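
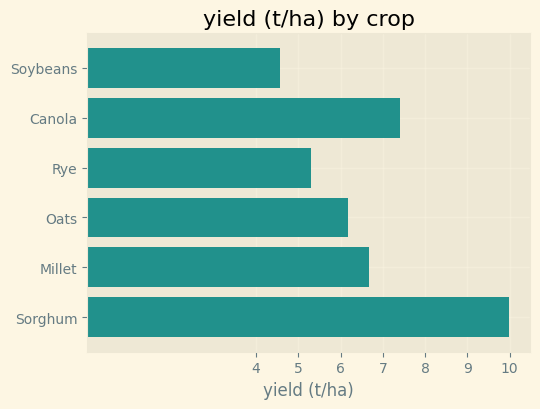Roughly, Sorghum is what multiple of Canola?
Sorghum ≈ 10, Canola ≈ 7; 10/7 ≈ 1.43.

≈ 1.43×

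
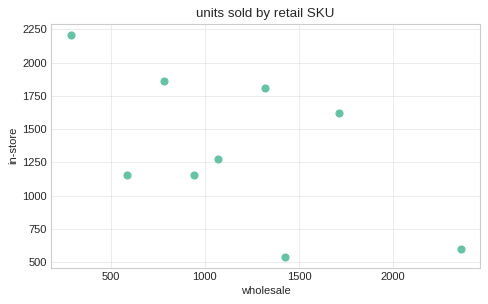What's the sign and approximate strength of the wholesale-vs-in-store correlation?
Points are negatively correlated; moderate (|r| ≈ 0.6).

negative, moderate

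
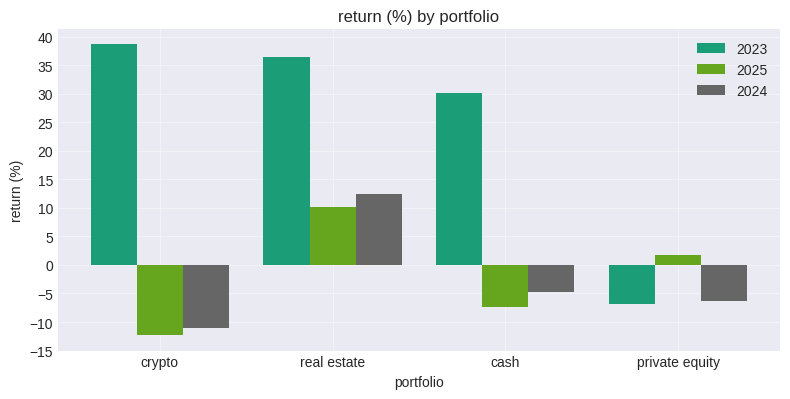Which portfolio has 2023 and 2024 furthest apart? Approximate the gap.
crypto, ≈ 50 %

crypto: 2023 ≈ 40, 2024 ≈ -10 → gap ≈ 50. Next-largest (cash) is only ≈ 35.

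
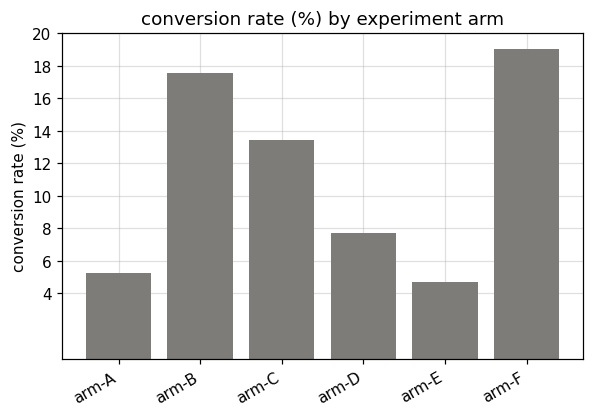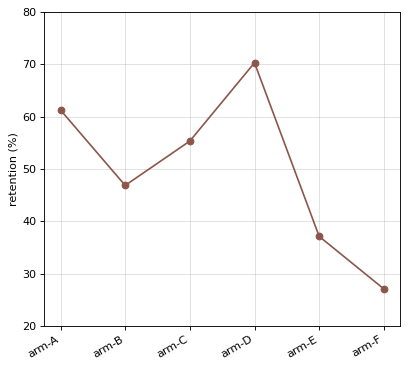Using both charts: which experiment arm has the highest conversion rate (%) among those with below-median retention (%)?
Chart 2 median retention (%) ≈ 50; below-median experiment arms: arm-B, arm-E, arm-F. Among those, arm-F has the highest conversion rate (%) (≈ 20).

arm-F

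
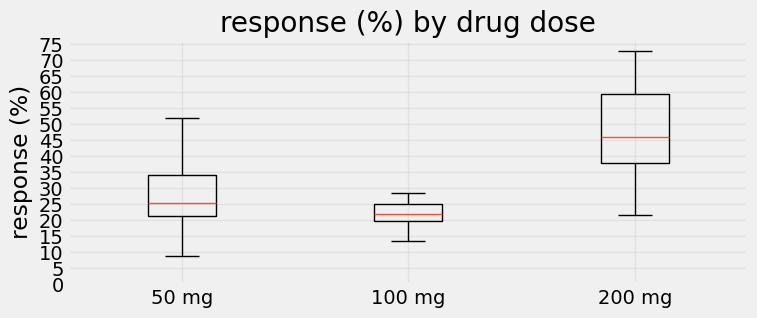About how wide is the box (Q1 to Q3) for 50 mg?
≈ 15

Q3 ≈ 35, Q1 ≈ 20; IQR ≈ 15.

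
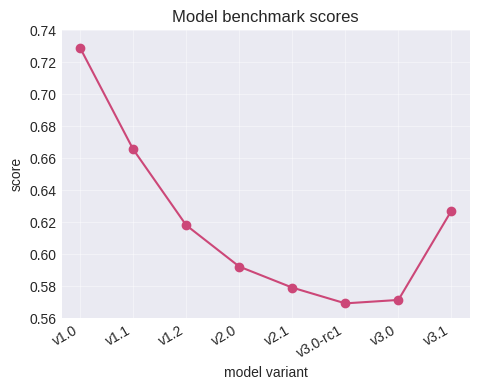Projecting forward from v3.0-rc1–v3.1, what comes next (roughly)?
≈ 0.65

Last three: 0.56, 0.58, 0.62 → slope ≈ 0.03/step → next ≈ 0.65.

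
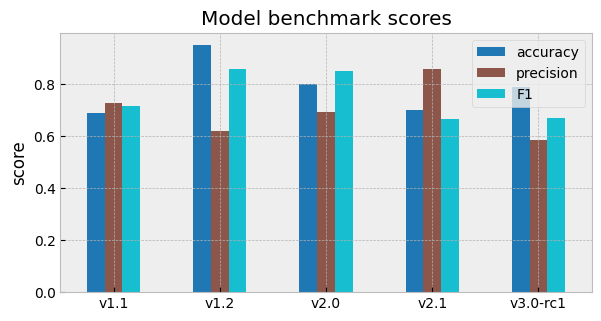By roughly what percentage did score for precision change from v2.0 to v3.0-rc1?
≈ -14.3%

v2.0 ≈ 0.7, v3.0-rc1 ≈ 0.6; (0.6 − 0.7) / 0.7 ≈ -14.3%.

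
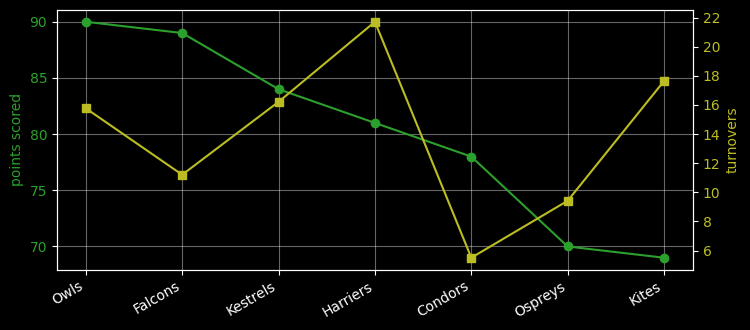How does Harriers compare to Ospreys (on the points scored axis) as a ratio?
Harriers ≈ 80, Ospreys ≈ 70; 80/70 ≈ 1.14.

≈ 1.14×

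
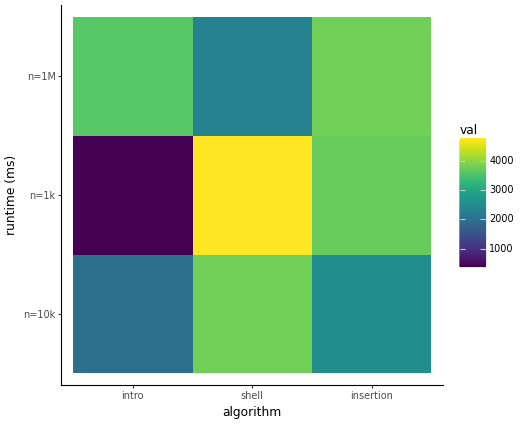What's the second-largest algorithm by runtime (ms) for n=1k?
insertion

Top 3 for n=1k: shell ≈ 5000, insertion ≈ 4000, intro ≈ 500.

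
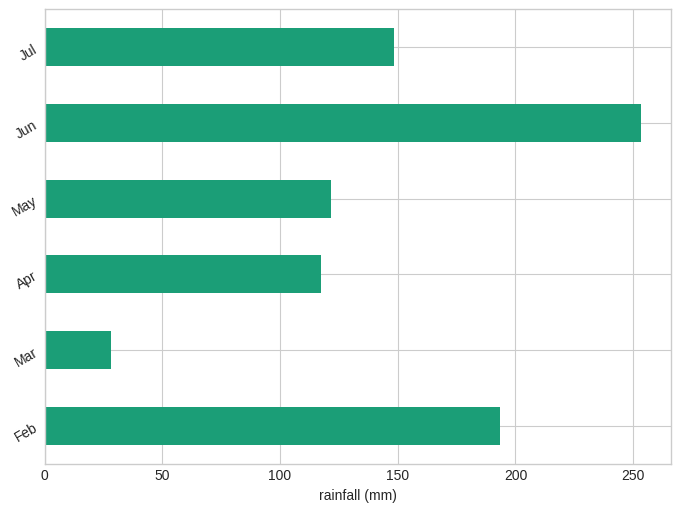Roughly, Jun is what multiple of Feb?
≈ 1.25×

Jun ≈ 250, Feb ≈ 200; 250/200 ≈ 1.25.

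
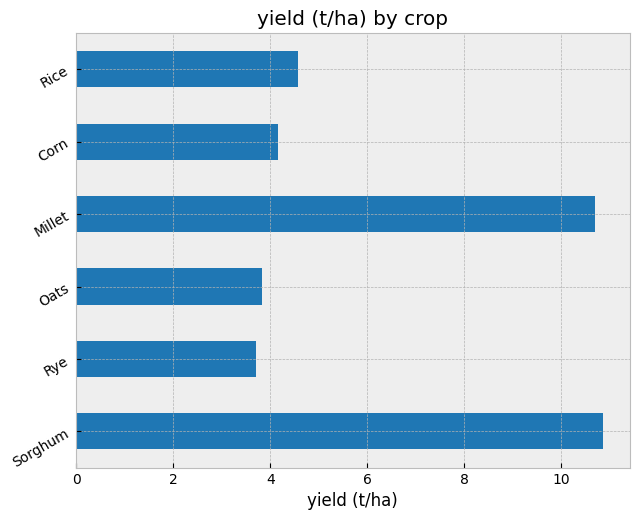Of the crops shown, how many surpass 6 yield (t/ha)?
Above 6: Sorghum, Millet.

2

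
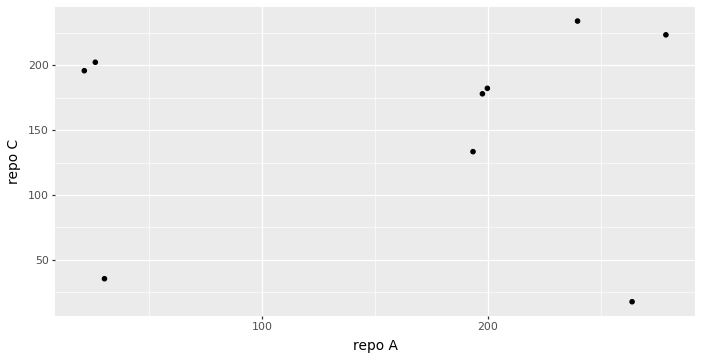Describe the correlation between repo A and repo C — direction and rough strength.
Points are roughly uncorrelated; weak (|r| ≈ 0.1).

no clear correlation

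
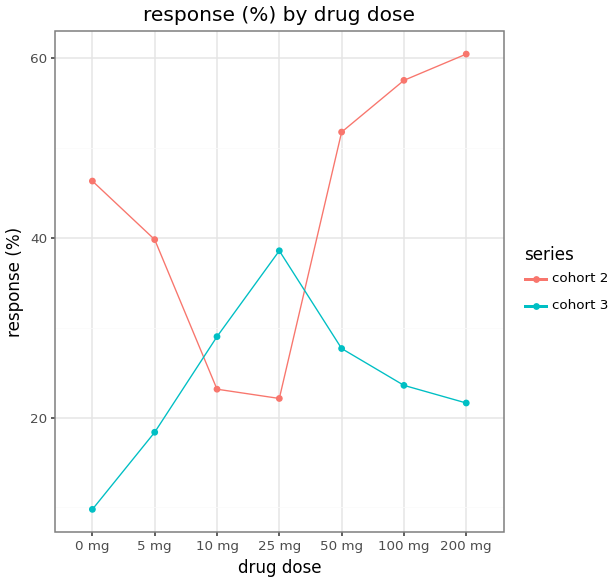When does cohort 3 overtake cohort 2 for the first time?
5 mg: cohort 3 ≈ 20 vs cohort 2 ≈ 40 (not yet); 10 mg: cohort 3 ≈ 30 vs cohort 2 ≈ 25 (first crossover).

10 mg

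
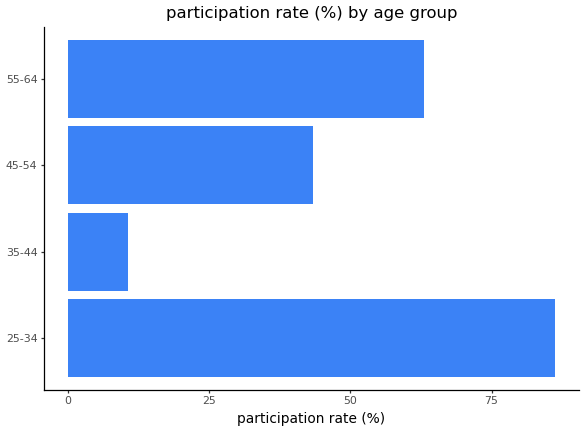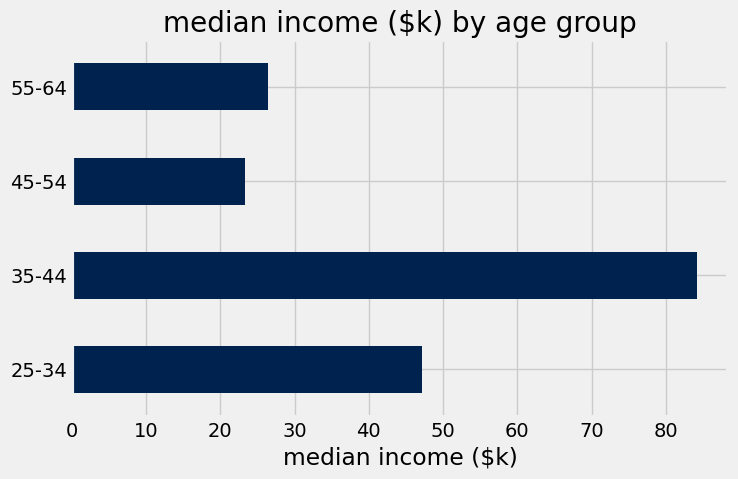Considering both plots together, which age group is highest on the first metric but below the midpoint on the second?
55-64

Chart 2 median median income ($k) ≈ 40; below-median age groups: 45-54, 55-64. Among those, 55-64 has the highest participation rate (%) (≈ 60).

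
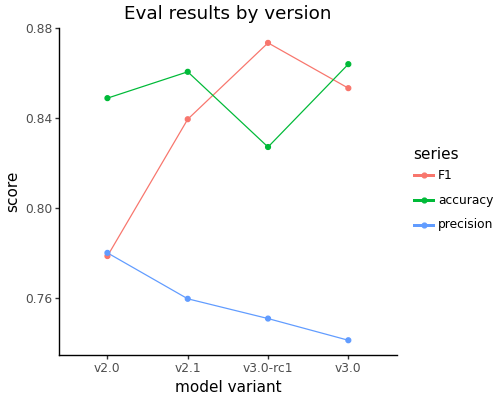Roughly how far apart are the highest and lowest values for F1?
Max v3.0-rc1 ≈ 0.88, min v2.0 ≈ 0.78; range ≈ 0.10.

≈ 0.10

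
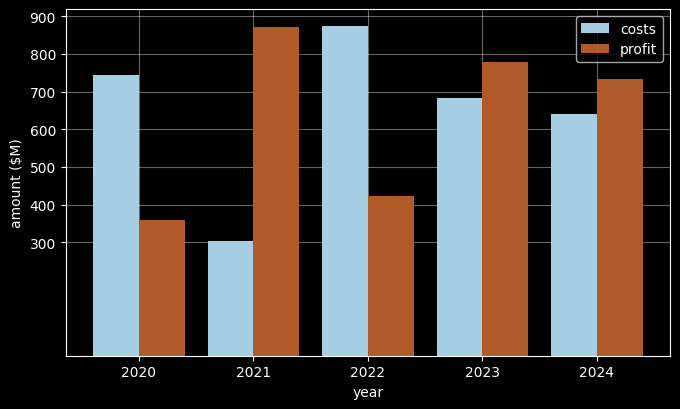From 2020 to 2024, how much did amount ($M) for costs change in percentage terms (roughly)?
≈ -14.3%

2020 ≈ 700, 2024 ≈ 600; (600 − 700) / 700 ≈ -14.3%.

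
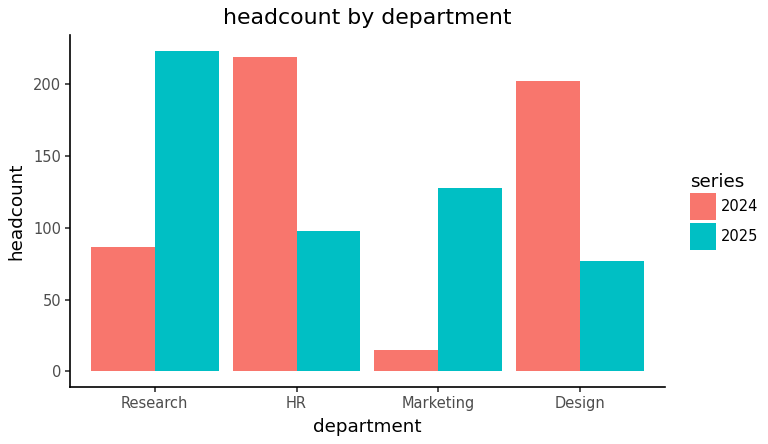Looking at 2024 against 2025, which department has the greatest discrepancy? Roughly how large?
Research, ≈ 140

Research: 2024 ≈ 80, 2025 ≈ 220 → gap ≈ 140. Next-largest (Design) is only ≈ 120.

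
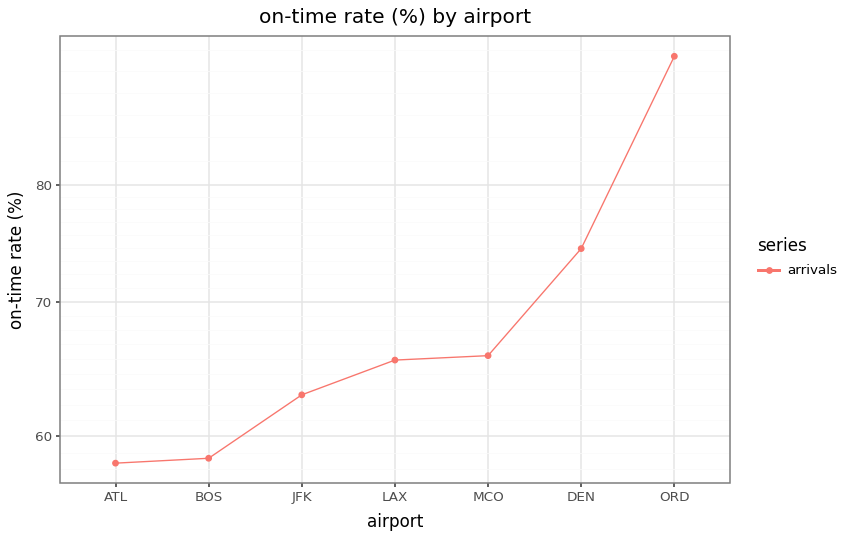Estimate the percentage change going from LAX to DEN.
LAX ≈ 65, DEN ≈ 75; (75 − 65) / 65 ≈ +15.4%.

≈ +15.4%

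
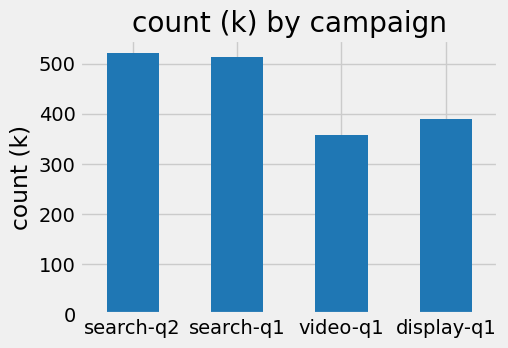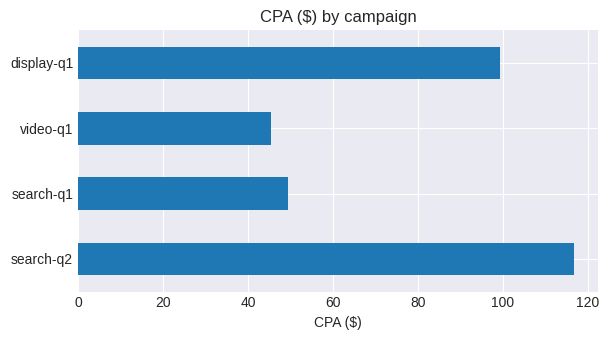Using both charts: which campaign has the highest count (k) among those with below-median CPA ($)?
search-q1

Chart 2 median CPA ($) ≈ 80; below-median campaigns: search-q1, video-q1. Among those, search-q1 has the highest count (k) (≈ 500).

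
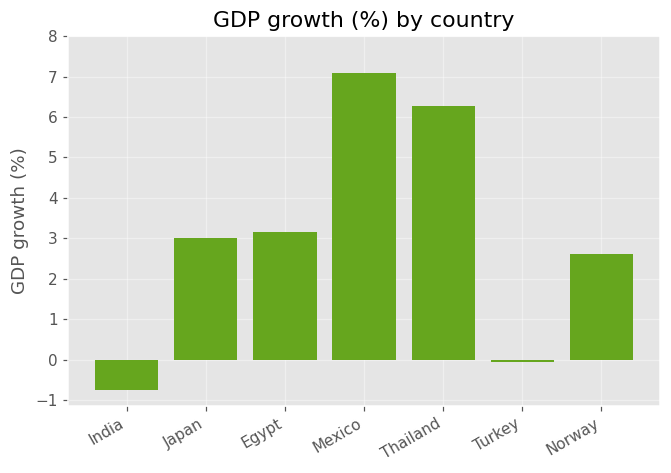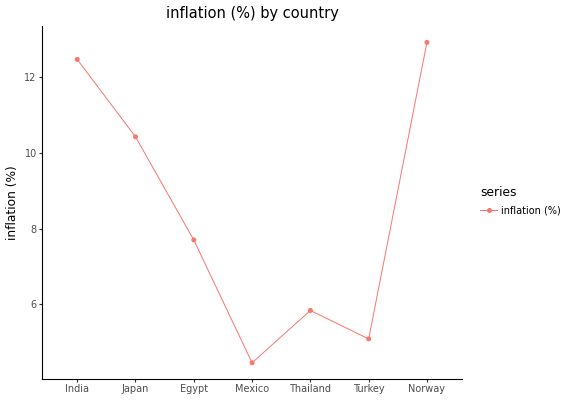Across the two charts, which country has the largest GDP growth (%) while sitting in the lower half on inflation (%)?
Chart 2 median inflation (%) ≈ 8; below-median countries: Mexico, Thailand, Turkey. Among those, Mexico has the highest GDP growth (%) (≈ 7).

Mexico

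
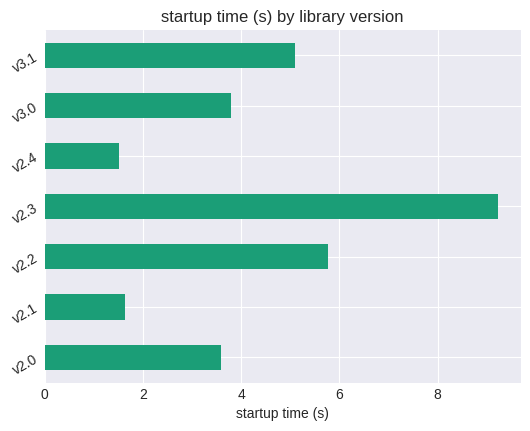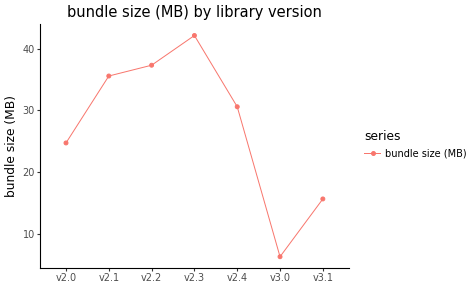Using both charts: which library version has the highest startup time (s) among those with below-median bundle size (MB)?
v3.1

Chart 2 median bundle size (MB) ≈ 30; below-median library versions: v2.0, v3.0, v3.1. Among those, v3.1 has the highest startup time (s) (≈ 5).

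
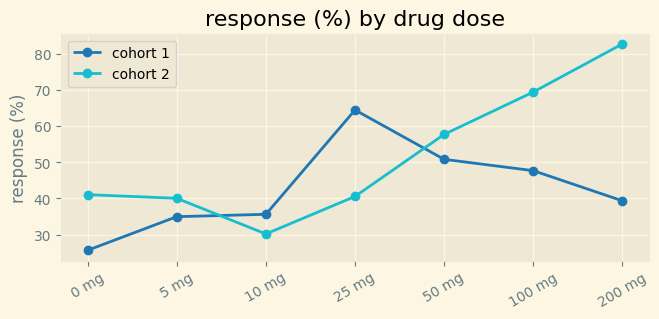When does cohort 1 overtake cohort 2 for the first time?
5 mg: cohort 1 ≈ 35 vs cohort 2 ≈ 40 (not yet); 10 mg: cohort 1 ≈ 35 vs cohort 2 ≈ 30 (first crossover).

10 mg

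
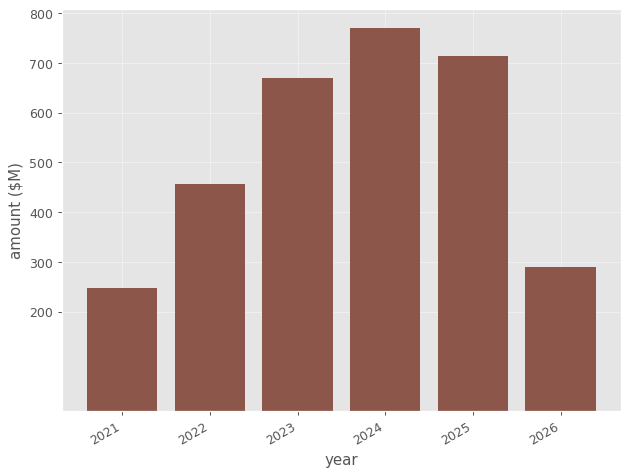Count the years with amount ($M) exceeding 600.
3

Above 600: 2023, 2024, 2025.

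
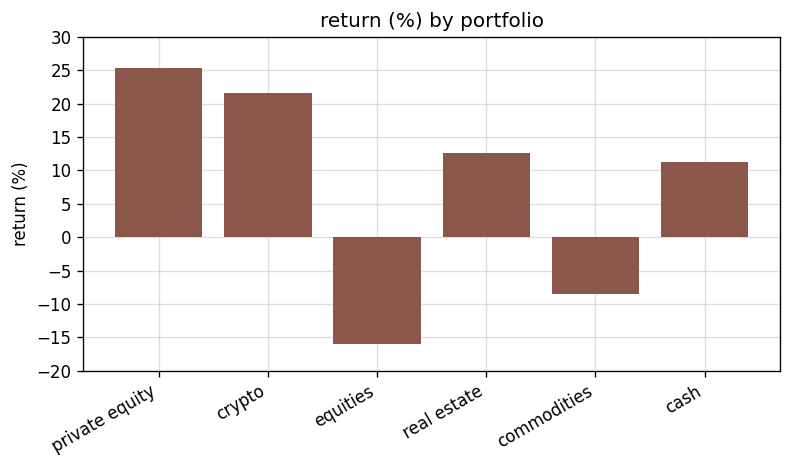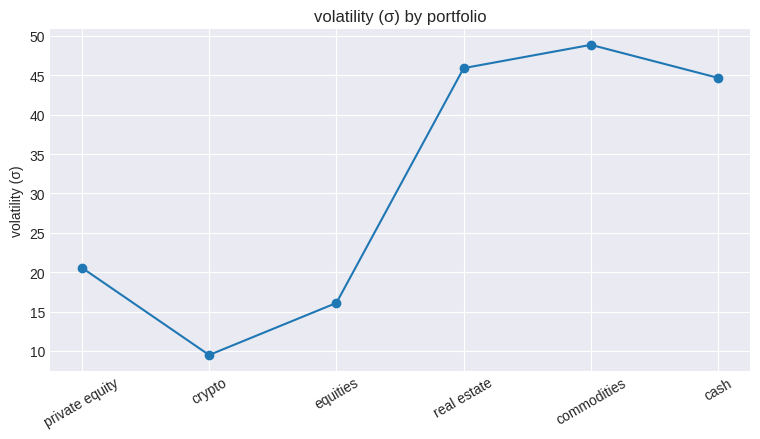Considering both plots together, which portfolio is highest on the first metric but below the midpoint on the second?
Chart 2 median volatility (σ) ≈ 35; below-median portfolios: private equity, crypto, equities. Among those, private equity has the highest return (%) (≈ 25).

private equity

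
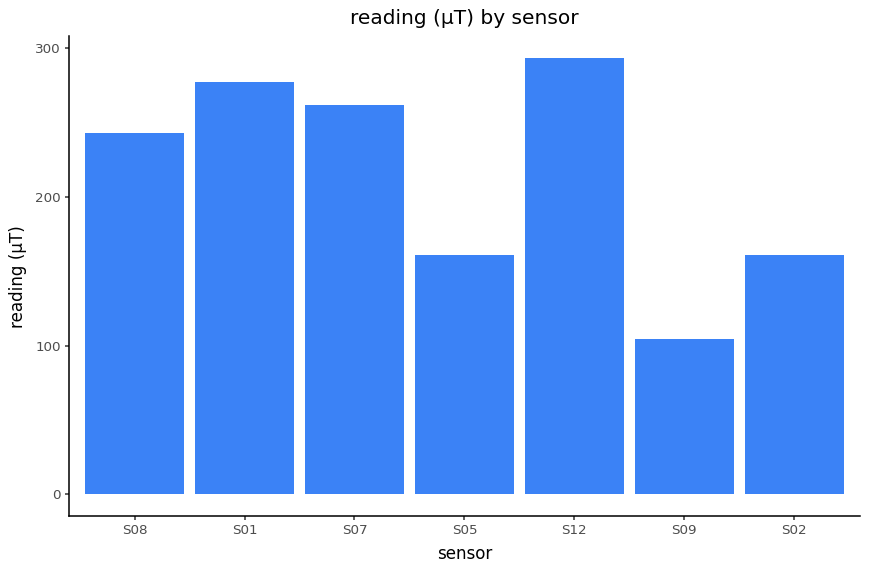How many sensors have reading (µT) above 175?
Above 175: S08, S01, S07, S12.

4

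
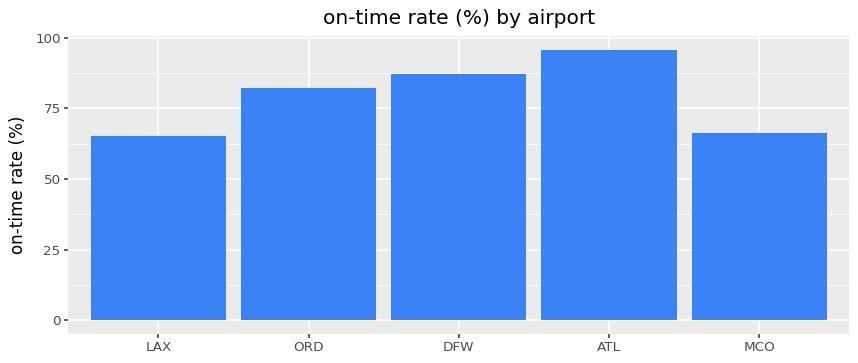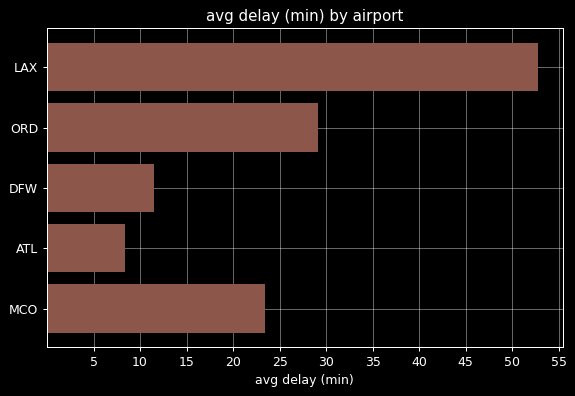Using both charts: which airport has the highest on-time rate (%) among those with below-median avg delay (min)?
ATL

Chart 2 median avg delay (min) ≈ 25; below-median airports: DFW, ATL. Among those, ATL has the highest on-time rate (%) (≈ 100).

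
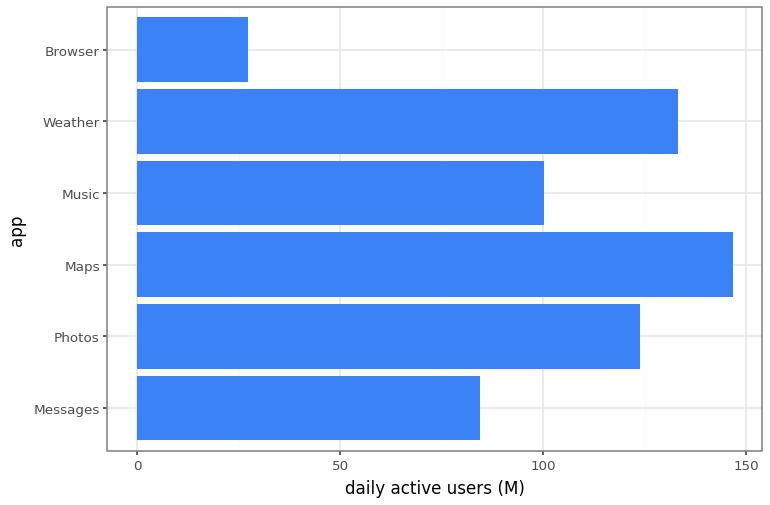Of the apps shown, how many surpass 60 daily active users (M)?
5

Above 60: Messages, Photos, Maps, Music, Weather.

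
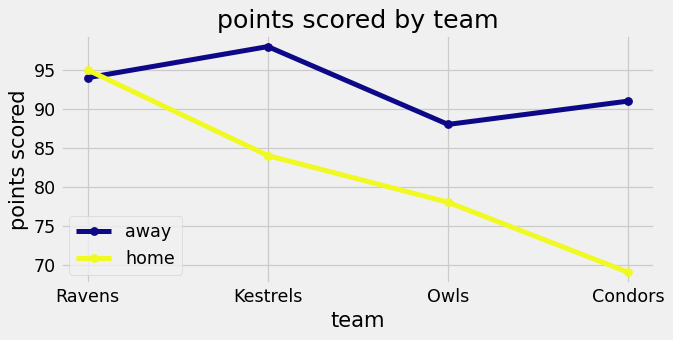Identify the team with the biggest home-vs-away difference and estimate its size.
Condors, ≈ 20

Condors: home ≈ 70, away ≈ 90 → gap ≈ 20. Next-largest (Kestrels) is only ≈ 15.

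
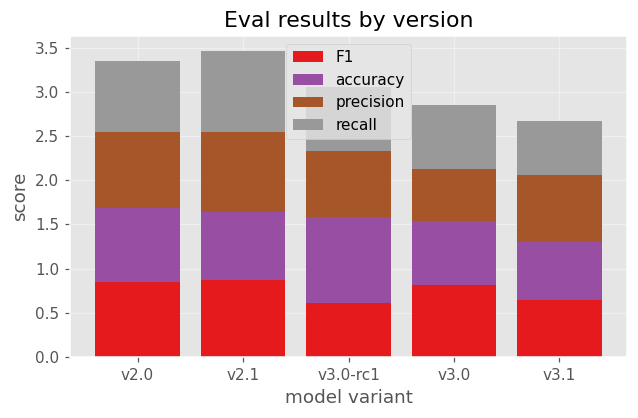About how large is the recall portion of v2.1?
recall top ≈ 3.5, bottom ≈ 2.5; segment ≈ 1.0.

≈ 1.0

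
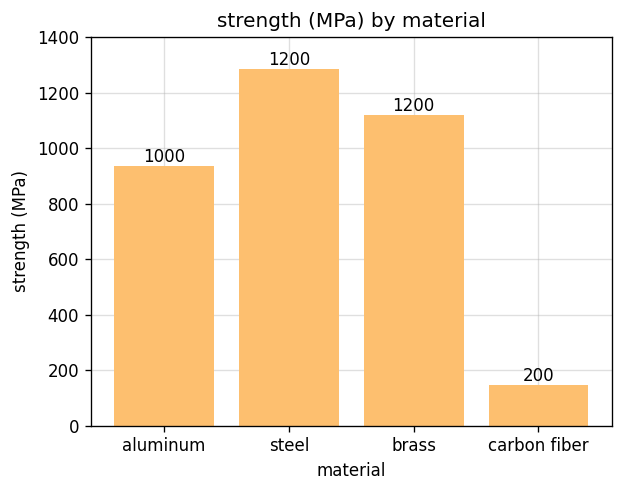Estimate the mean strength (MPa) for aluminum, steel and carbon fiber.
≈ 800

(1000 + 1200 + 200) / 3 ≈ 800.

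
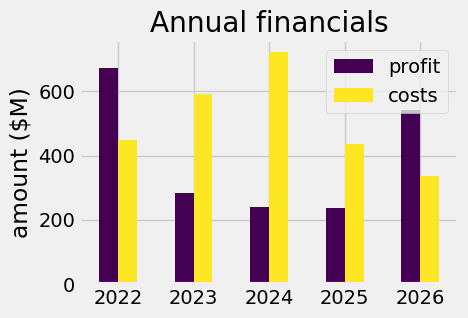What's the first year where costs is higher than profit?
2023

2022: costs ≈ 400 vs profit ≈ 700 (not yet); 2023: costs ≈ 600 vs profit ≈ 300 (first crossover).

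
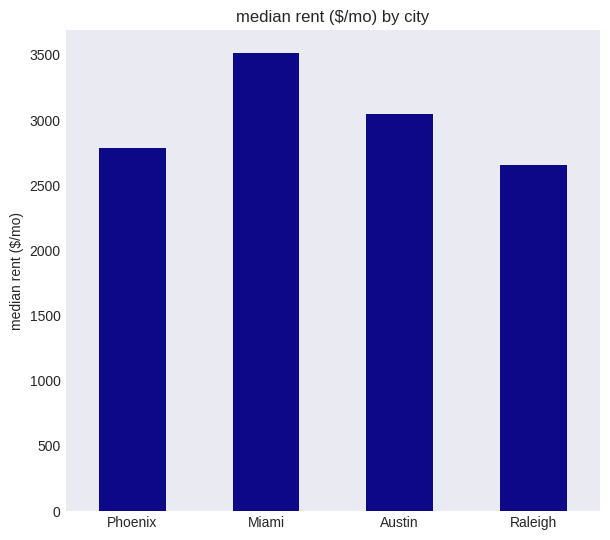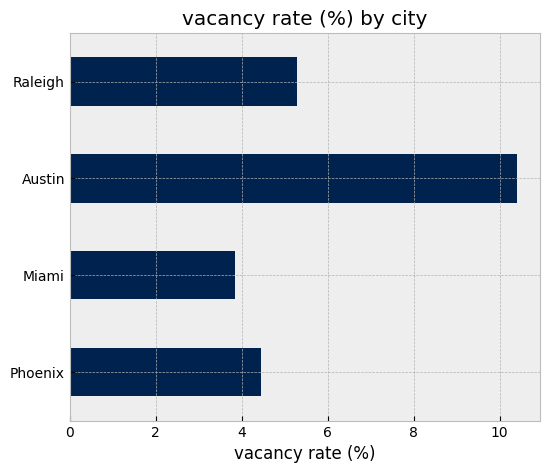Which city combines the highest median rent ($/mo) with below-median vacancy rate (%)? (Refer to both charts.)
Miami

Chart 2 median vacancy rate (%) ≈ 5; below-median cities: Phoenix, Miami. Among those, Miami has the highest median rent ($/mo) (≈ 3500).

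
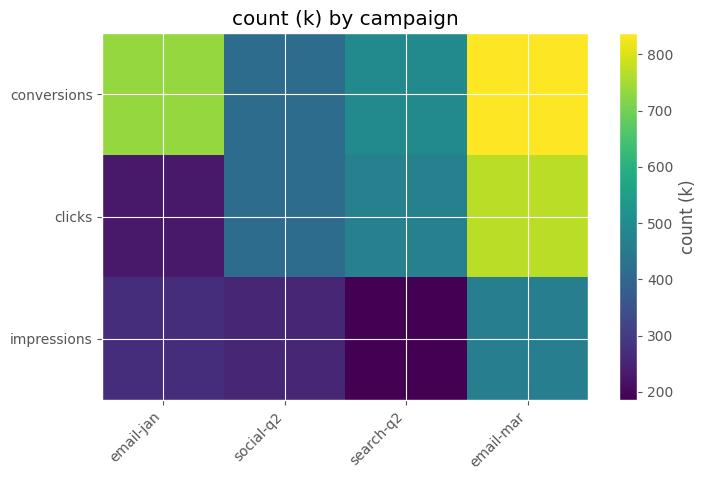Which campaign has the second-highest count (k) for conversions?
email-jan

Top 3 for conversions: email-mar ≈ 800, email-jan ≈ 700, search-q2 ≈ 500.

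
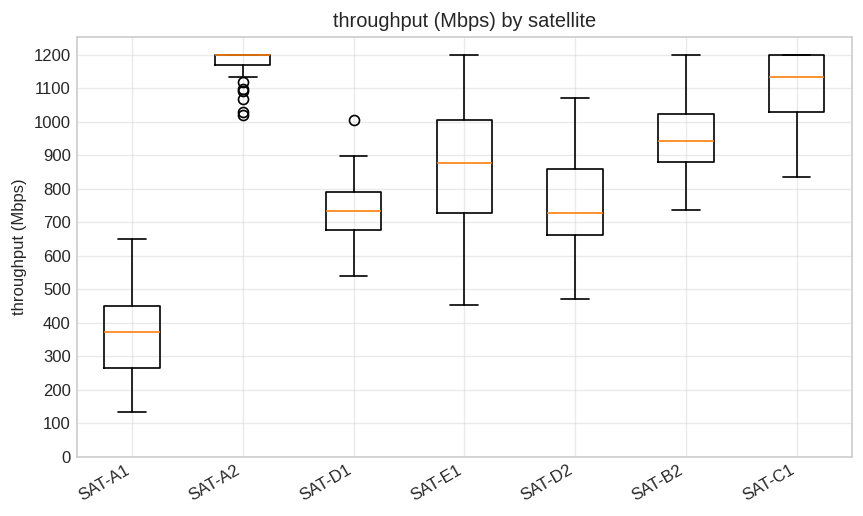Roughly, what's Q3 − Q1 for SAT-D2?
≈ 200

Q3 ≈ 900, Q1 ≈ 700; IQR ≈ 200.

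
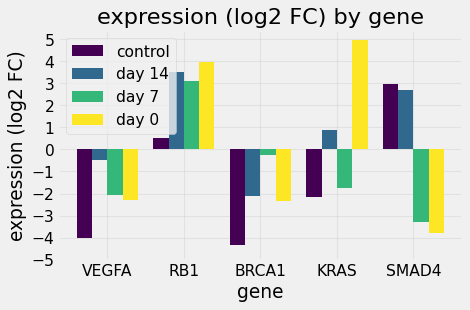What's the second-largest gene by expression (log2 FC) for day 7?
Top 3 for day 7: RB1 ≈ 3, BRCA1 ≈ 0, KRAS ≈ -2.

BRCA1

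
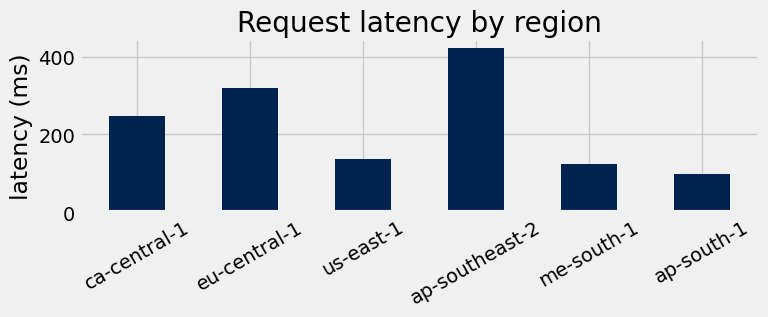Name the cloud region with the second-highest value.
Top 3: ap-southeast-2 ≈ 400, eu-central-1 ≈ 300, ca-central-1 ≈ 250.

eu-central-1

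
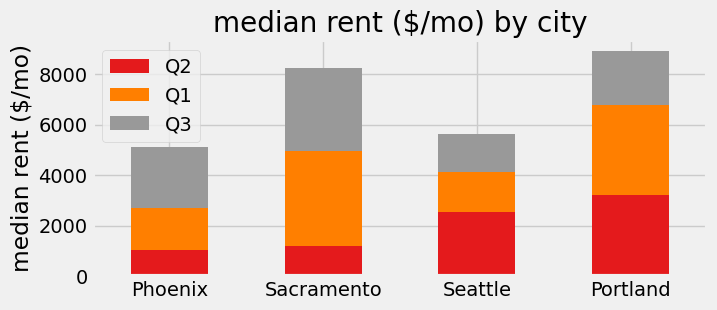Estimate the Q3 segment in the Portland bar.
Q3 top ≈ 9000, bottom ≈ 7000; segment ≈ 2000.

≈ 2000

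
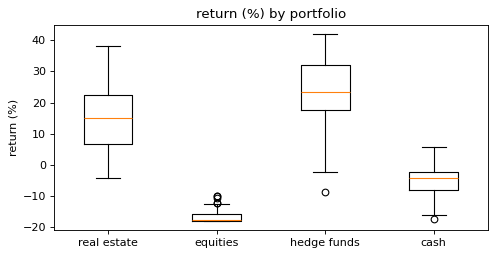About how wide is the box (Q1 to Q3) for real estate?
≈ 15

Q3 ≈ 20, Q1 ≈ 5; IQR ≈ 15.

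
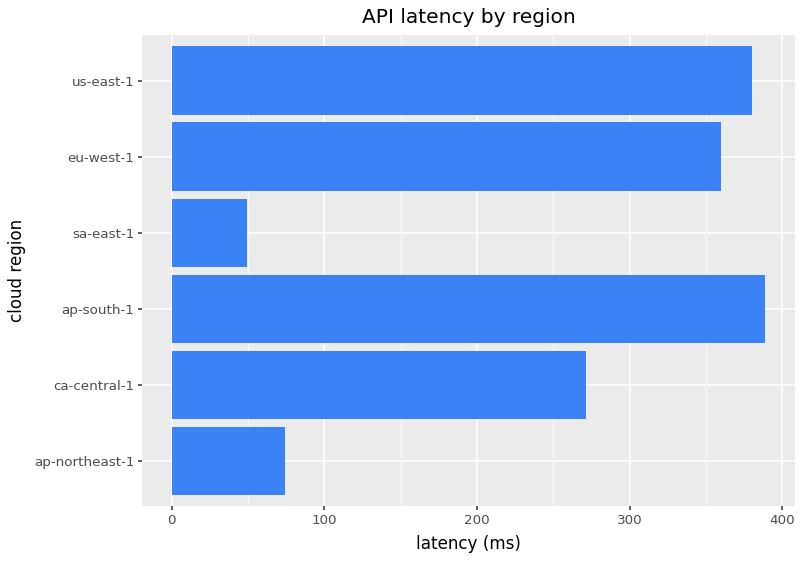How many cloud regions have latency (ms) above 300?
3

Above 300: ap-south-1, eu-west-1, us-east-1.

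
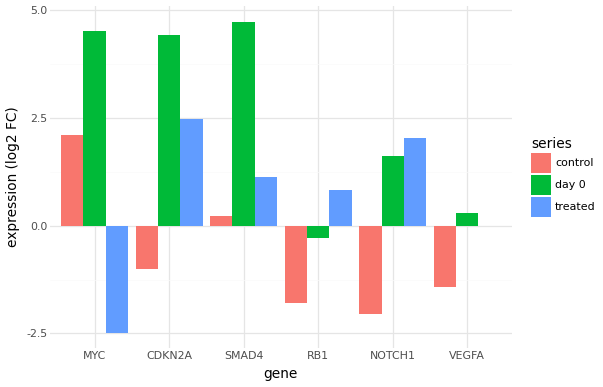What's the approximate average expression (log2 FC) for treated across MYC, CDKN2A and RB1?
(-2 + 2 + 1) / 3 ≈ 0.

≈ 0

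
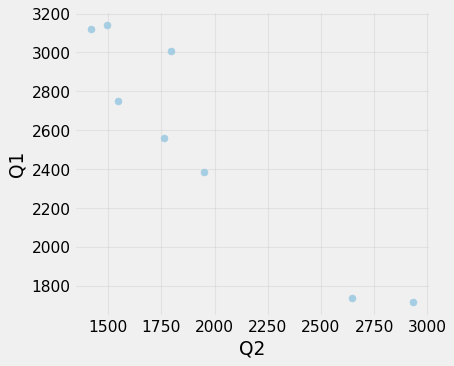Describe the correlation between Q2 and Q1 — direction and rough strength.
Points are negatively correlated; strong (|r| ≈ 0.9).

negative, strong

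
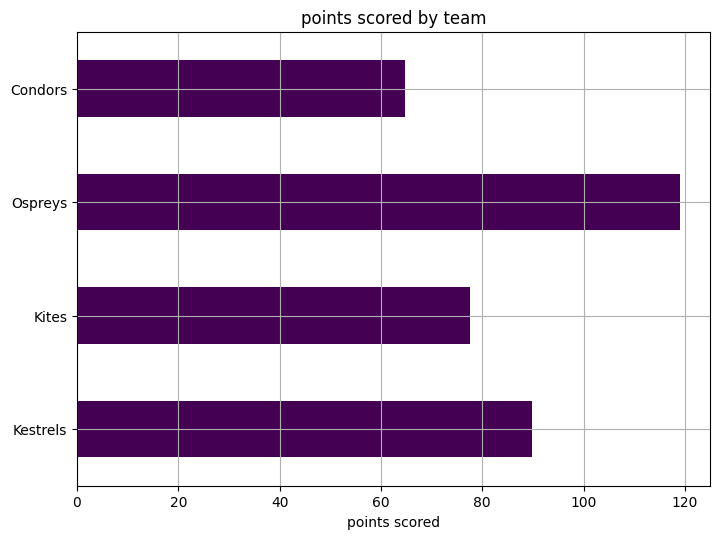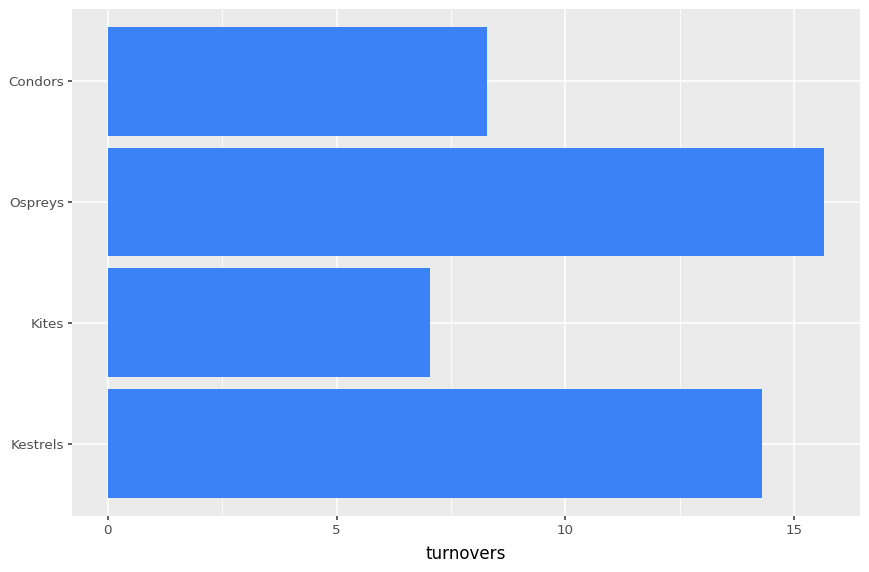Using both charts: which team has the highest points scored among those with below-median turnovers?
Kites

Chart 2 median turnovers ≈ 12; below-median teams: Kites, Condors. Among those, Kites has the highest points scored (≈ 80).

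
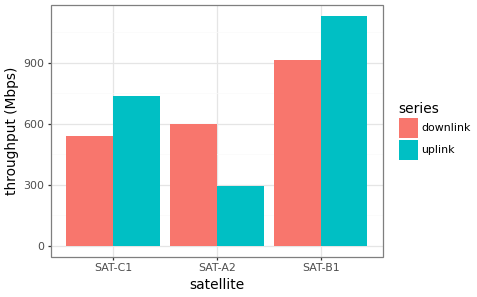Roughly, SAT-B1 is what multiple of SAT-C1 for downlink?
≈ 1.8×

SAT-B1 ≈ 900, SAT-C1 ≈ 500; 900/500 ≈ 1.8.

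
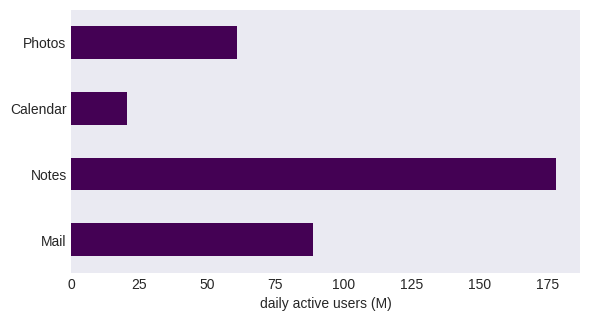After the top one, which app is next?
Top 3: Notes ≈ 180, Mail ≈ 80, Photos ≈ 60.

Mail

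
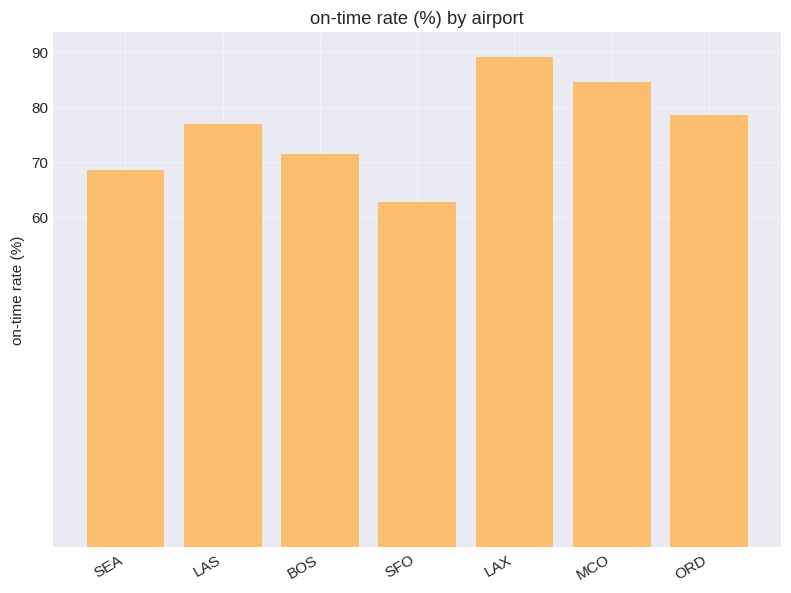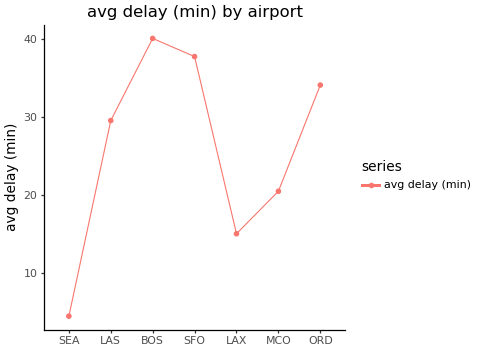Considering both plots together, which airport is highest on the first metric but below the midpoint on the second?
Chart 2 median avg delay (min) ≈ 30; below-median airports: SEA, LAX, MCO. Among those, LAX has the highest on-time rate (%) (≈ 90).

LAX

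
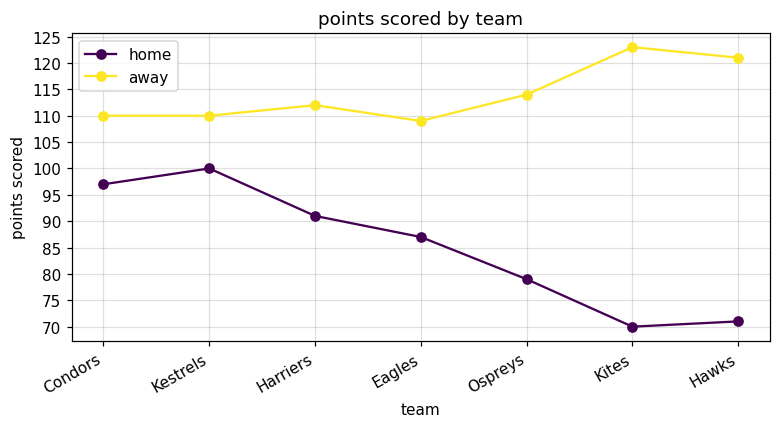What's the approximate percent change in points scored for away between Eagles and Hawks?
Eagles ≈ 110, Hawks ≈ 120; (120 − 110) / 110 ≈ +9.1%.

≈ +9.1%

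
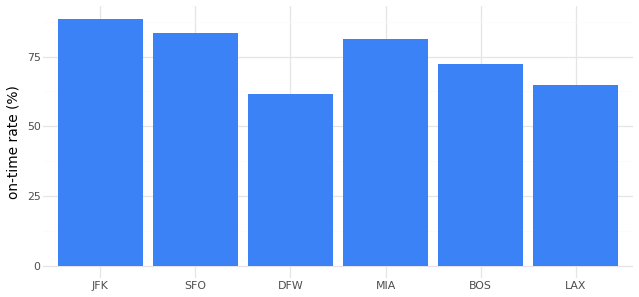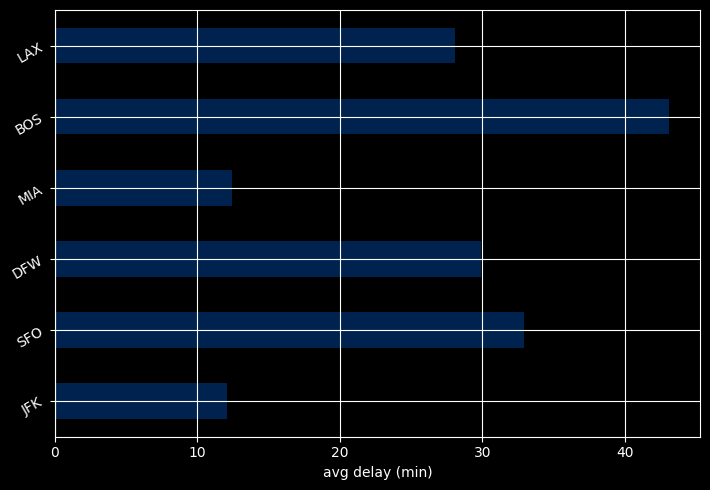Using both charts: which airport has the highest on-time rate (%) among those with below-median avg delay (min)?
JFK

Chart 2 median avg delay (min) ≈ 30; below-median airports: JFK, MIA, LAX. Among those, JFK has the highest on-time rate (%) (≈ 90).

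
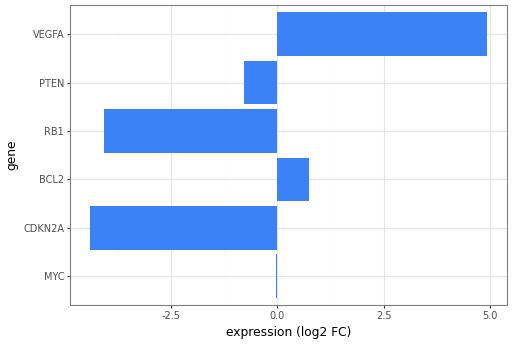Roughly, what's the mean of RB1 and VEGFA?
≈ 0

(-4 + 5) / 2 ≈ 0.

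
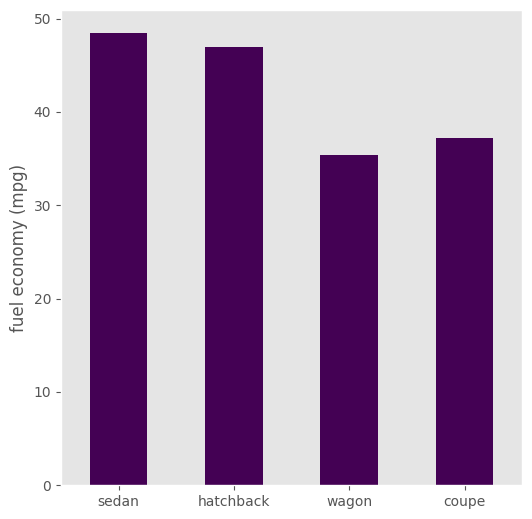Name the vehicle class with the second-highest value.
hatchback

Top 3: sedan ≈ 50, hatchback ≈ 45, coupe ≈ 35.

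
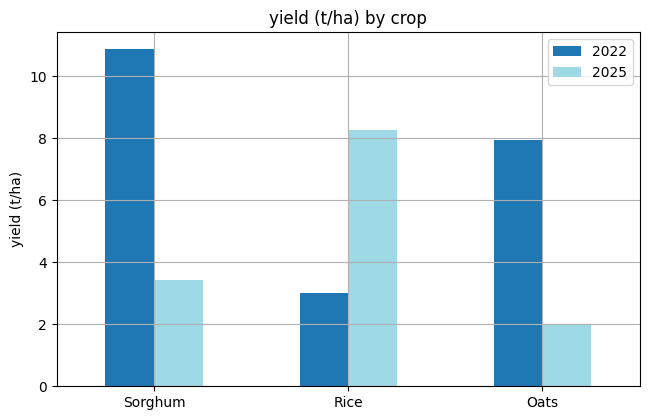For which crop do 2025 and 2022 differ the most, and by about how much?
Sorghum, ≈ 8 t/ha

Sorghum: 2025 ≈ 3, 2022 ≈ 11 → gap ≈ 8. Next-largest (Oats) is only ≈ 6.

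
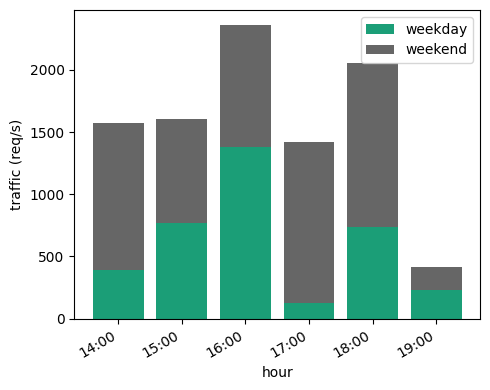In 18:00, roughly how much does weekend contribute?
≈ 1200

weekend top ≈ 2000, bottom ≈ 800; segment ≈ 1200.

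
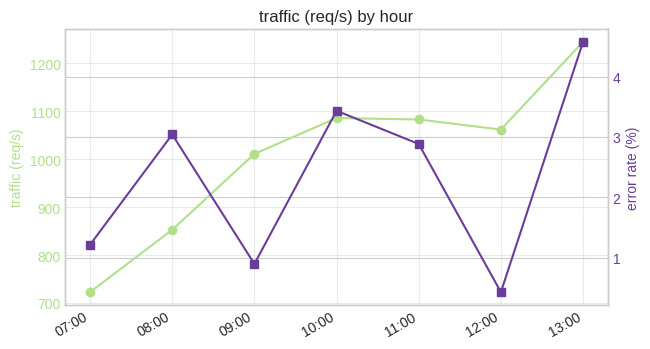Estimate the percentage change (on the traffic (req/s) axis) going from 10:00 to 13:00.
≈ +13.6%

10:00 ≈ 1100, 13:00 ≈ 1250; (1250 − 1100) / 1100 ≈ +13.6%.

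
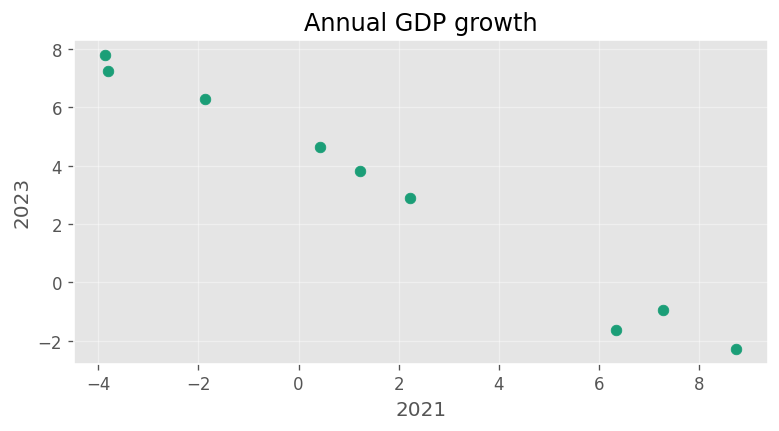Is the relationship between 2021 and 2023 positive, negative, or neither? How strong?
negative, strong

Points are negatively correlated; strong (|r| ≈ 1.0).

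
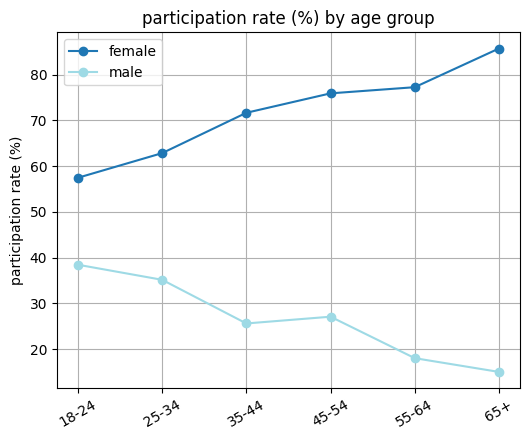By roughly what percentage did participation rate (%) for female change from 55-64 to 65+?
55-64 ≈ 80, 65+ ≈ 90; (90 − 80) / 80 ≈ +12.5%.

≈ +12.5%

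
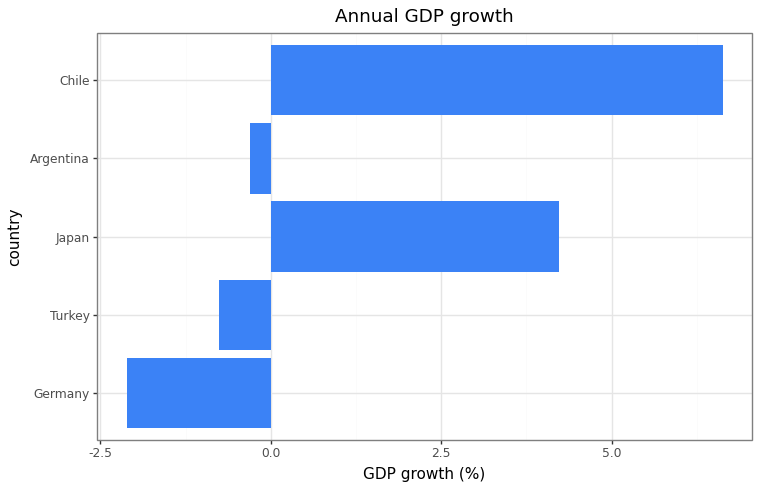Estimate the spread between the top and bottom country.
Max Chile ≈ 7, min Germany ≈ -2; range ≈ 9.

≈ 9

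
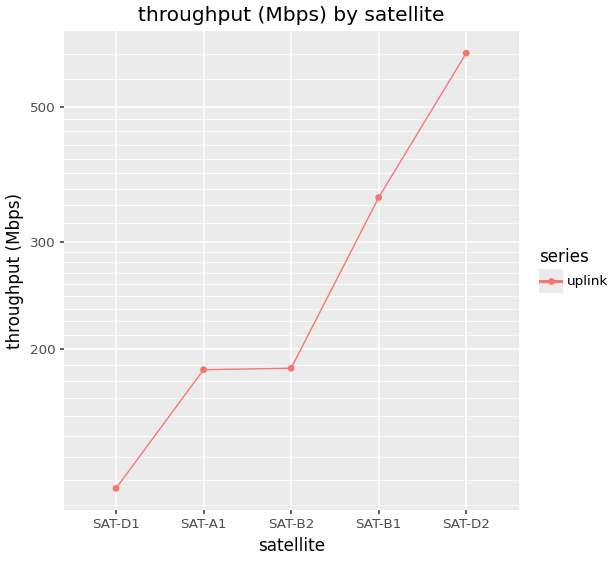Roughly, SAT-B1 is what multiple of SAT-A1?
≈ 1.75×

SAT-B1 ≈ 350, SAT-A1 ≈ 200; 350/200 ≈ 1.75.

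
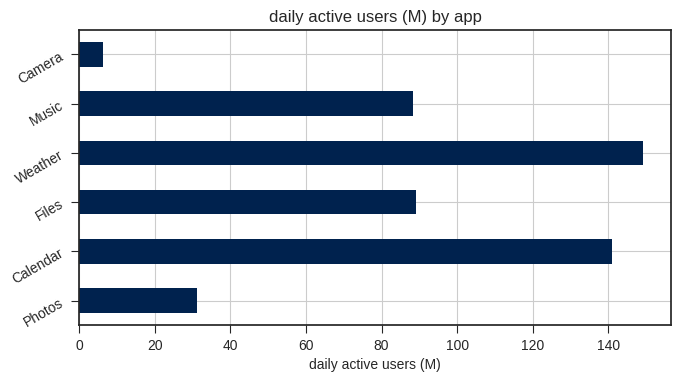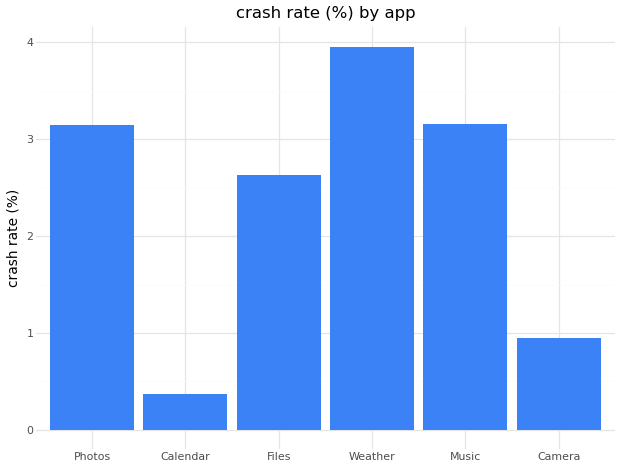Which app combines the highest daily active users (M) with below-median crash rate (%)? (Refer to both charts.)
Calendar

Chart 2 median crash rate (%) ≈ 3; below-median apps: Calendar, Files, Camera. Among those, Calendar has the highest daily active users (M) (≈ 140).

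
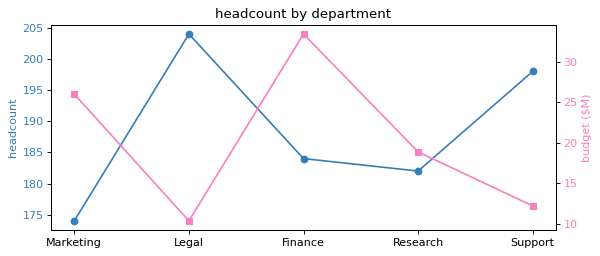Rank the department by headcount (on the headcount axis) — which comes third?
Finance

Top 4 (on the headcount axis): Legal ≈ 205, Support ≈ 200, Finance ≈ 185, Research ≈ 180.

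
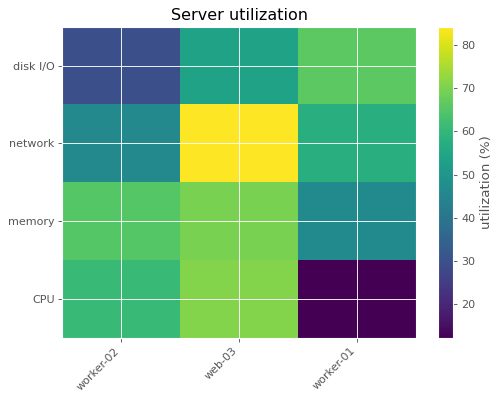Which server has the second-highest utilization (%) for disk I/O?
Top 3 for disk I/O: worker-01 ≈ 70, web-03 ≈ 50, worker-02 ≈ 30.

web-03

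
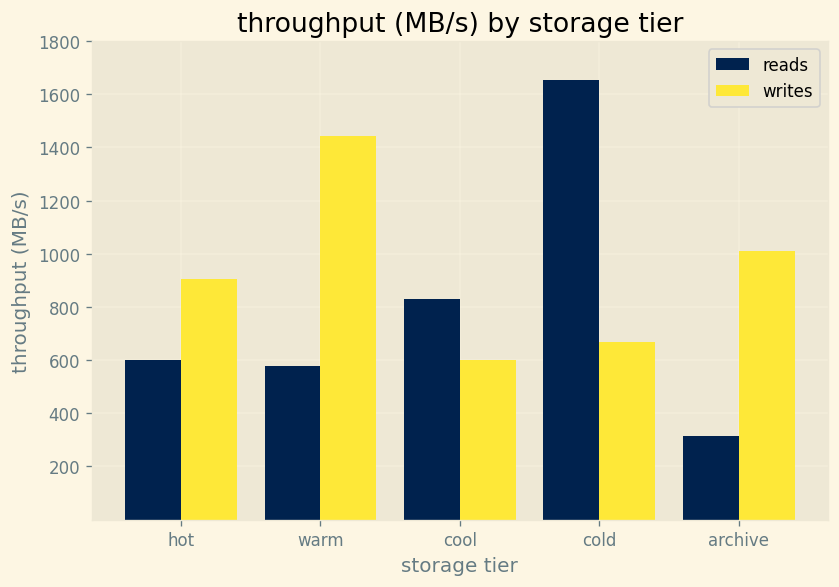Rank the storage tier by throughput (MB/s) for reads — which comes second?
cool

Top 3 for reads: cold ≈ 1600, cool ≈ 800, hot ≈ 600.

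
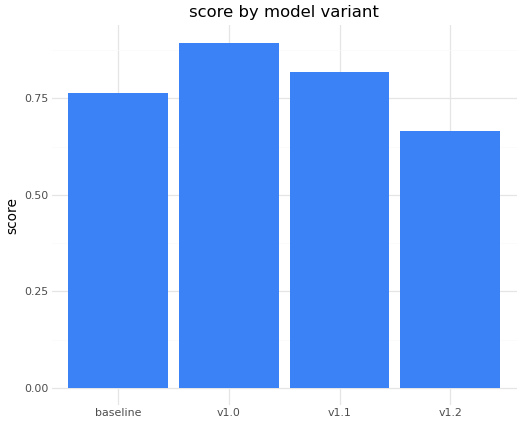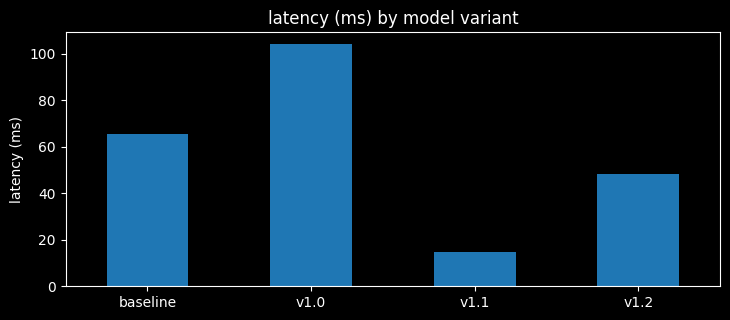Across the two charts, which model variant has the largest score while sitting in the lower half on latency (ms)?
v1.1

Chart 2 median latency (ms) ≈ 60; below-median model variants: v1.1, v1.2. Among those, v1.1 has the highest score (≈ 0.8).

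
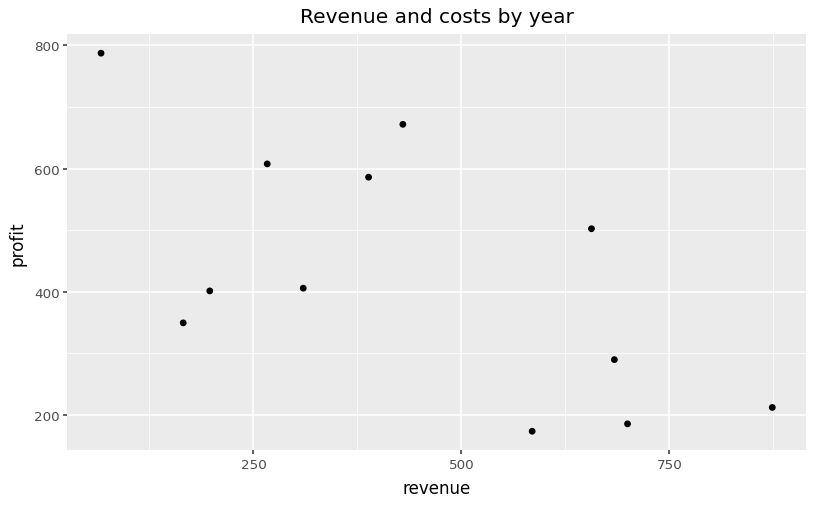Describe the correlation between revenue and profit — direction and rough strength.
negative, moderate

Points are negatively correlated; moderate (|r| ≈ 0.6).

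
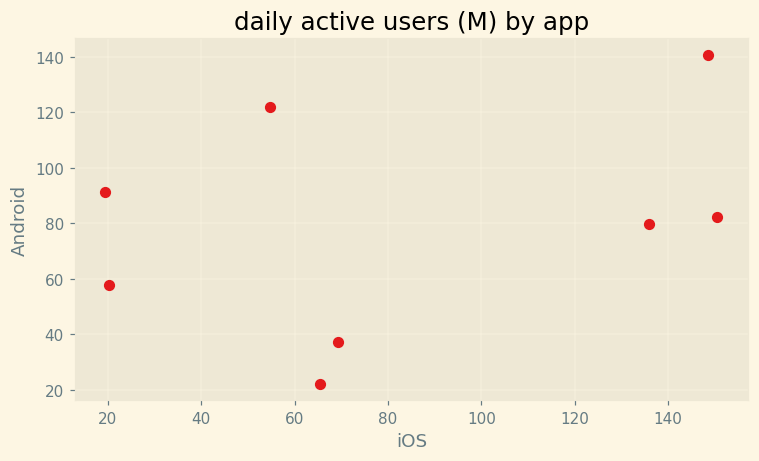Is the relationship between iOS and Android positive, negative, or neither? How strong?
positive, weak

Points are positively correlated; weak (|r| ≈ 0.3).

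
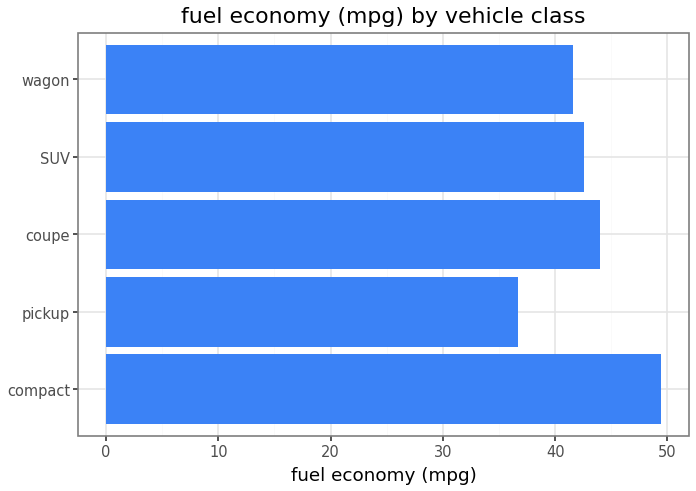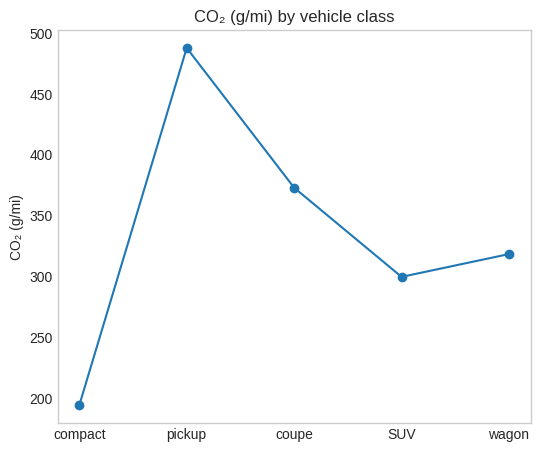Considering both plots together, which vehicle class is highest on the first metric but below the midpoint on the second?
Chart 2 median CO₂ (g/mi) ≈ 300; below-median vehicle classes: compact, SUV. Among those, compact has the highest fuel economy (mpg) (≈ 50).

compact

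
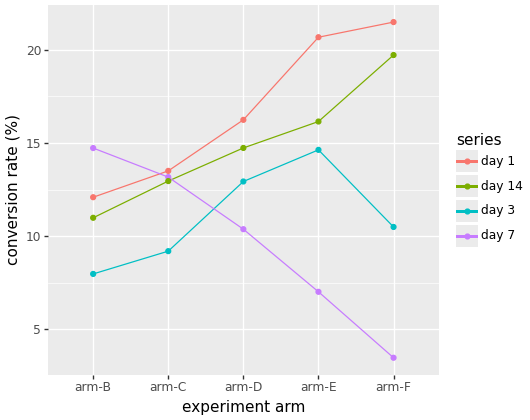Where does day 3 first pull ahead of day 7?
arm-D

arm-C: day 3 ≈ 10 vs day 7 ≈ 14 (not yet); arm-D: day 3 ≈ 12 vs day 7 ≈ 10 (first crossover).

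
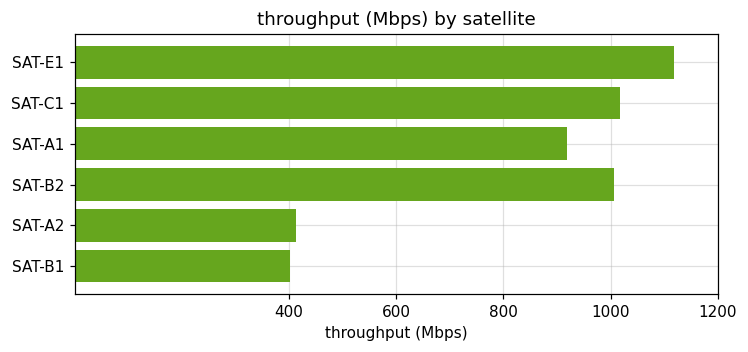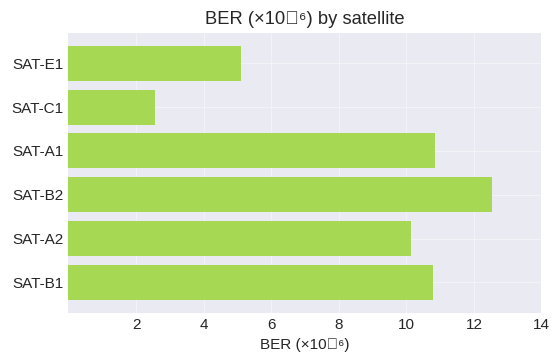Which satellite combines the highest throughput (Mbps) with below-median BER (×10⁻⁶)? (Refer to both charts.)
SAT-E1

Chart 2 median BER (×10⁻⁶) ≈ 10; below-median satellites: SAT-E1, SAT-C1, SAT-A2. Among those, SAT-E1 has the highest throughput (Mbps) (≈ 1200).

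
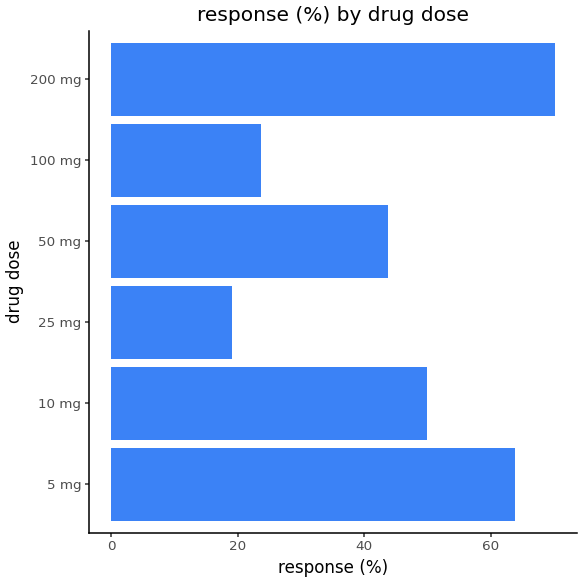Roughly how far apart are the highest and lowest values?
Max 200 mg ≈ 70, min 25 mg ≈ 20; range ≈ 50.

≈ 50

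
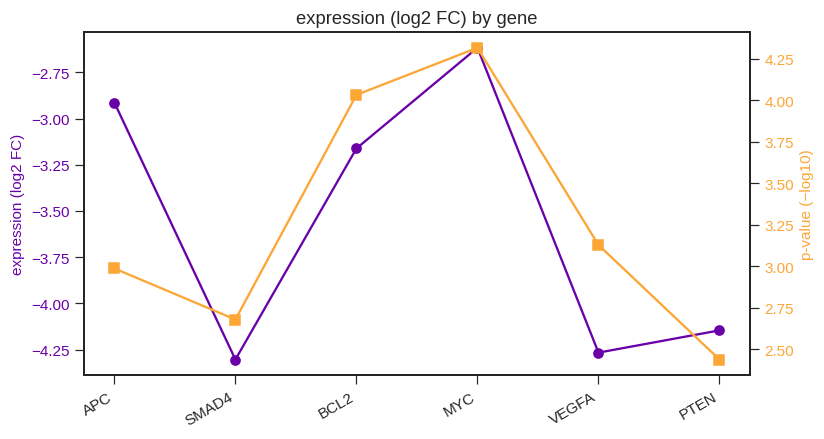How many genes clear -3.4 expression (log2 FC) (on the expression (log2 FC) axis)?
Above -3.4: APC, BCL2, MYC.

3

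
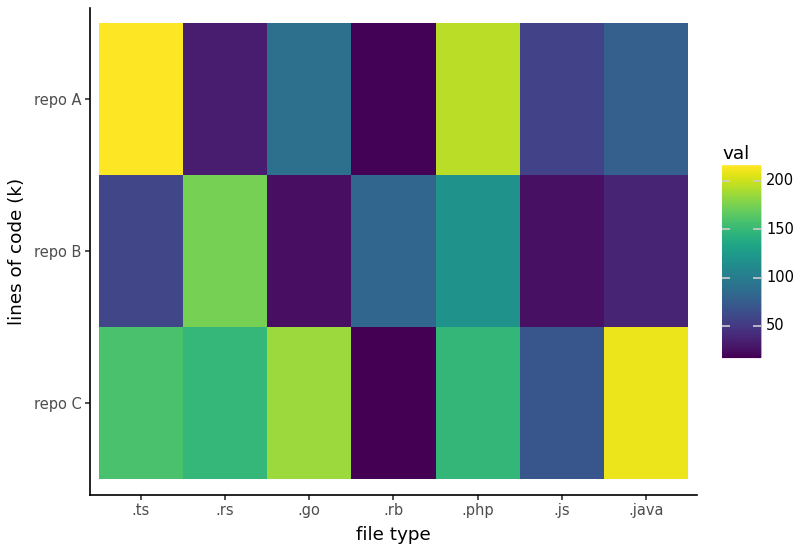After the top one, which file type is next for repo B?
Top 3 for repo B: .rs ≈ 180, .php ≈ 120, .rb ≈ 80.

.php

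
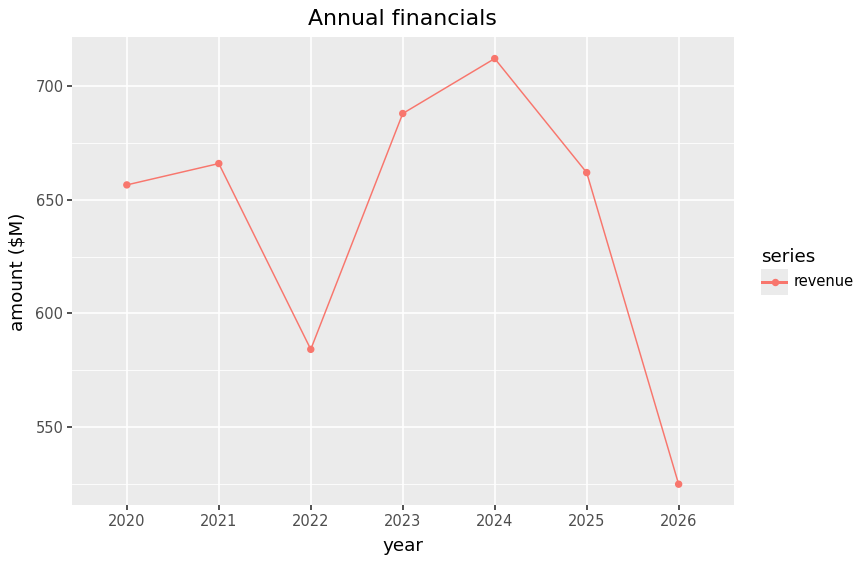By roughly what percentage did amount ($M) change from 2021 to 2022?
2021 ≈ 660, 2022 ≈ 580; (580 − 660) / 660 ≈ -12.1%.

≈ -12.1%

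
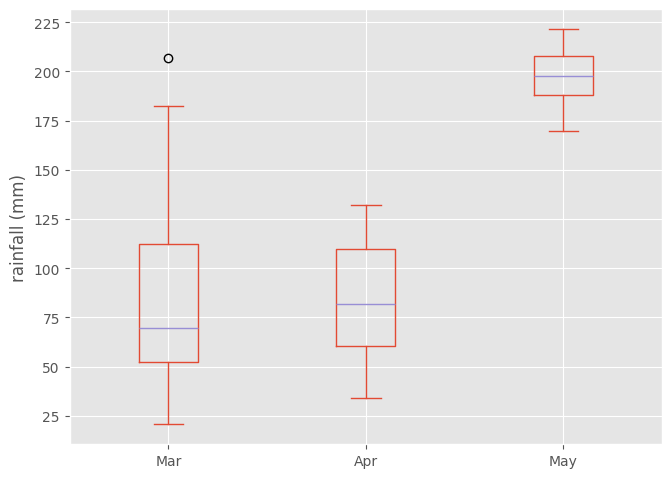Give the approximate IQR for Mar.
≈ 60

Q3 ≈ 120, Q1 ≈ 60; IQR ≈ 60.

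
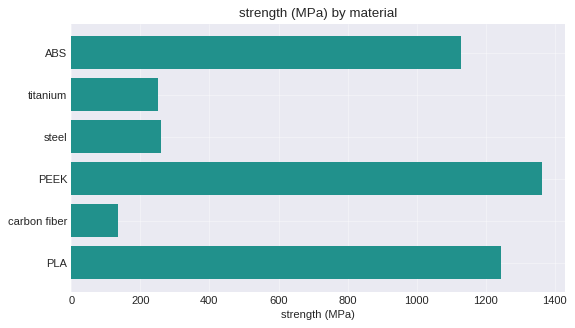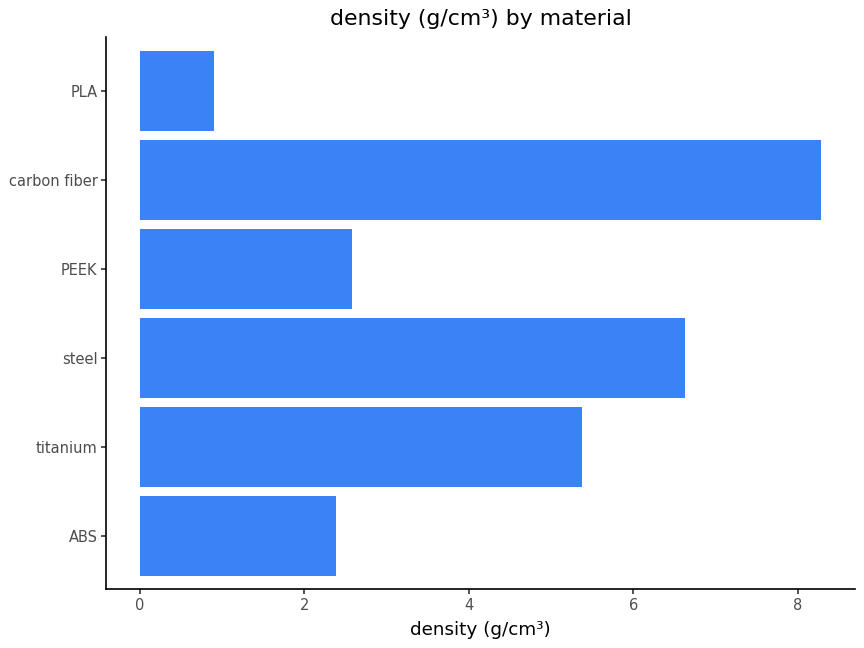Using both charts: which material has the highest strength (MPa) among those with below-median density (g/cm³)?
Chart 2 median density (g/cm³) ≈ 4; below-median materials: ABS, PEEK, PLA. Among those, PEEK has the highest strength (MPa) (≈ 1400).

PEEK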